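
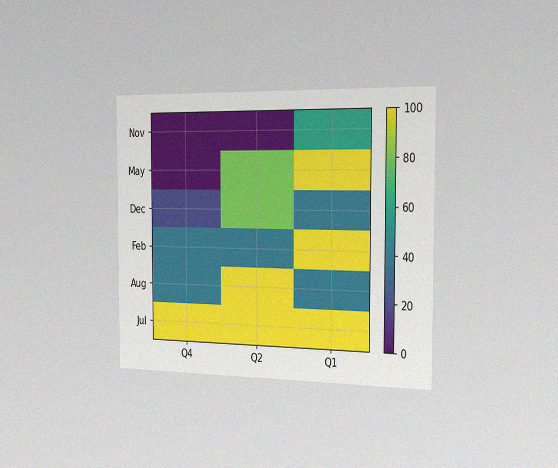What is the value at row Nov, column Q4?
The chart is viewed slightly from the right, with some photo noise. Matching cell (Nov, Q4) against the colorbar gives 0.

0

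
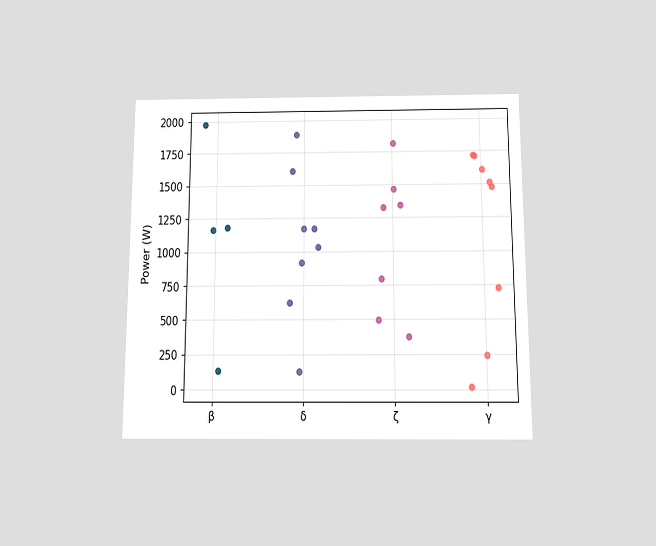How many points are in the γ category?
The chart is viewed slightly from below. Counting the markers in the γ column gives 8.

8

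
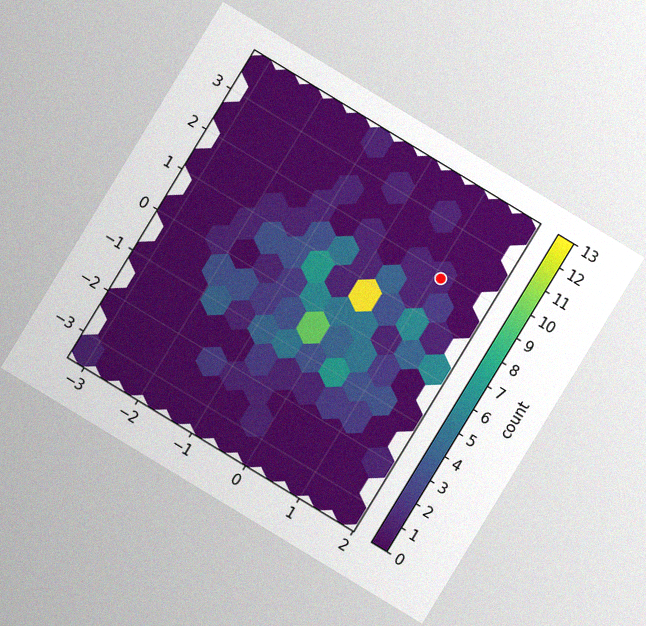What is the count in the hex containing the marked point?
The chart is tilted about 31° clockwise, with some photo noise. The marked hex reads 1 on the colorbar.

1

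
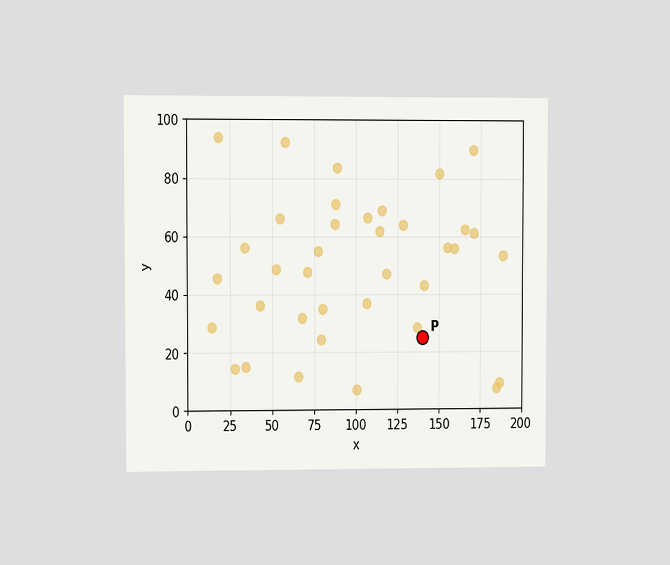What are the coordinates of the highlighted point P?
The chart is viewed at a slight angle. Following the gridlines from P to each axis, P sits at (140, 25).

(140, 25)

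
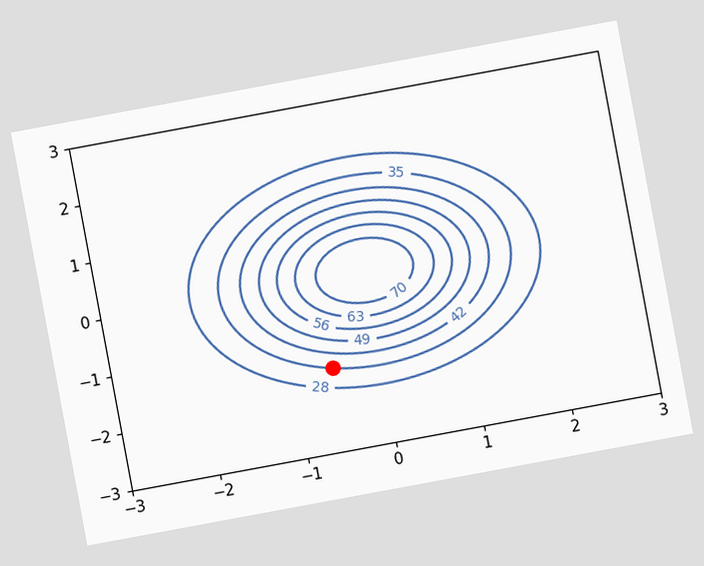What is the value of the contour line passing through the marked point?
The chart is tilted about 10° counter-clockwise. The marked point sits on the contour labelled 35.

35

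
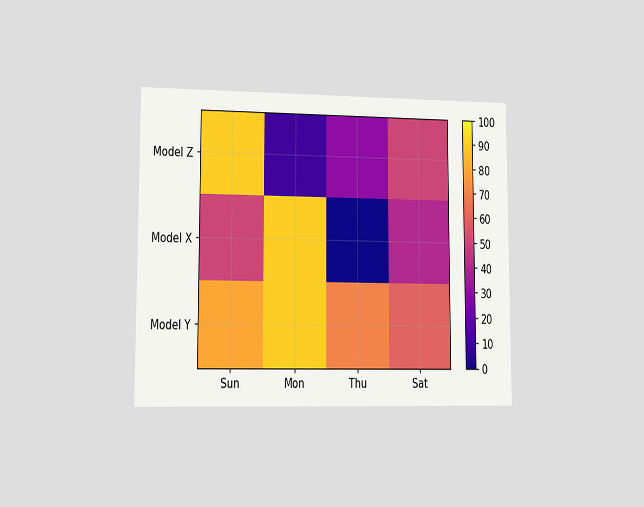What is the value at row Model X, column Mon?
The chart is viewed slightly from the left. Matching cell (Model X, Mon) against the colorbar gives 90.

90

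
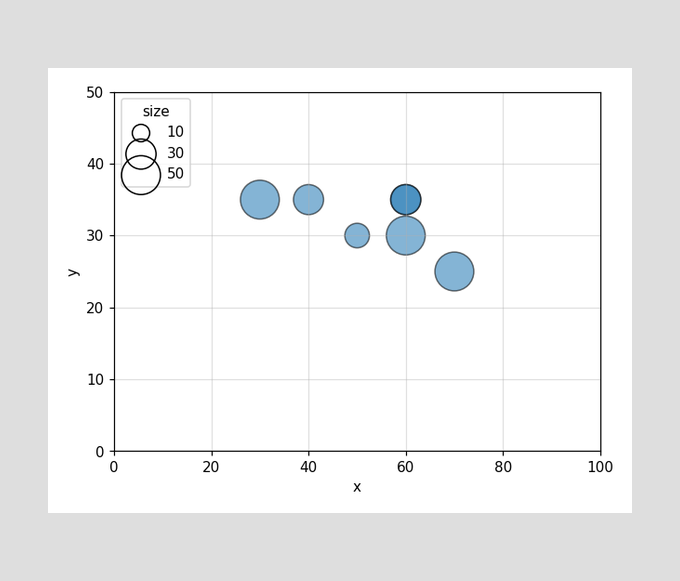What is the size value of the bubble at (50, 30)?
Matching the bubble at (50, 30) against the size legend gives 20.

20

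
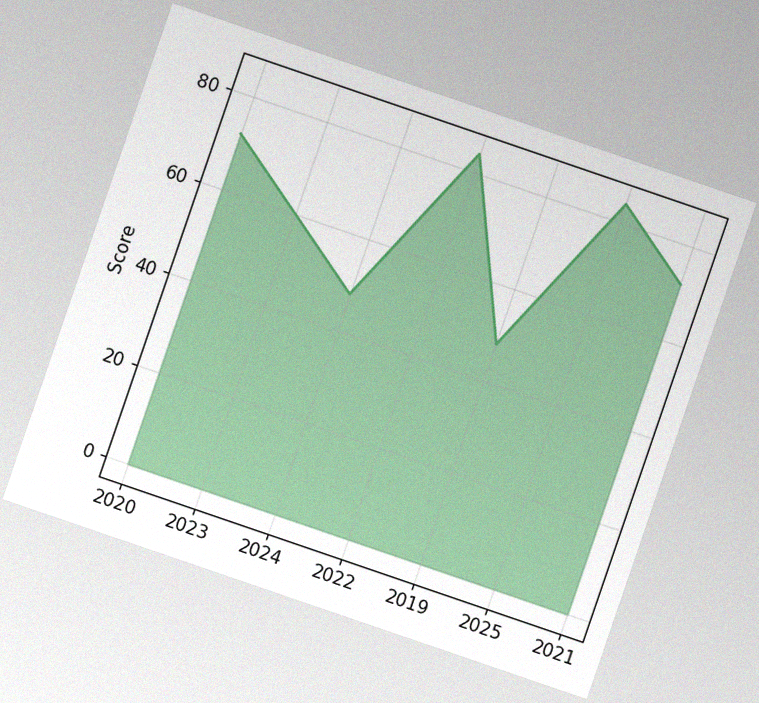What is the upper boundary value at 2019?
48

The chart is tilted about 19° clockwise, with some photo noise. At 2019 the upper boundary is at 48.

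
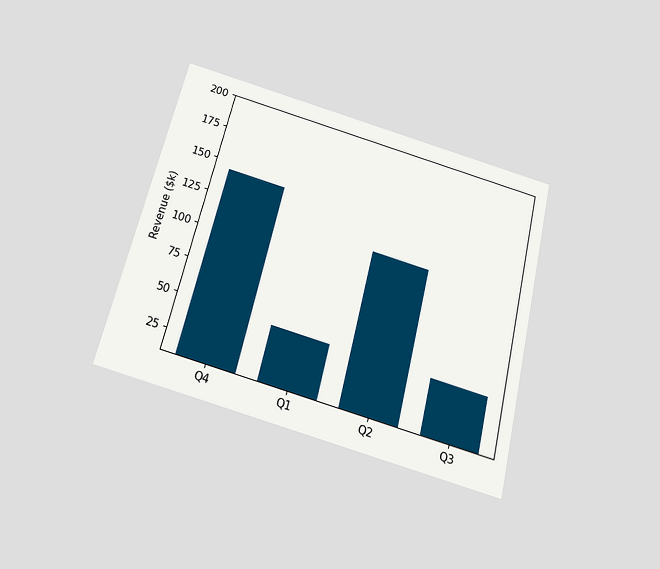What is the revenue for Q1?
$48k

The chart is tilted about 14° clockwise and viewed slightly from below. Reading along the chart's y-axis, the Q1 bar reaches $48k.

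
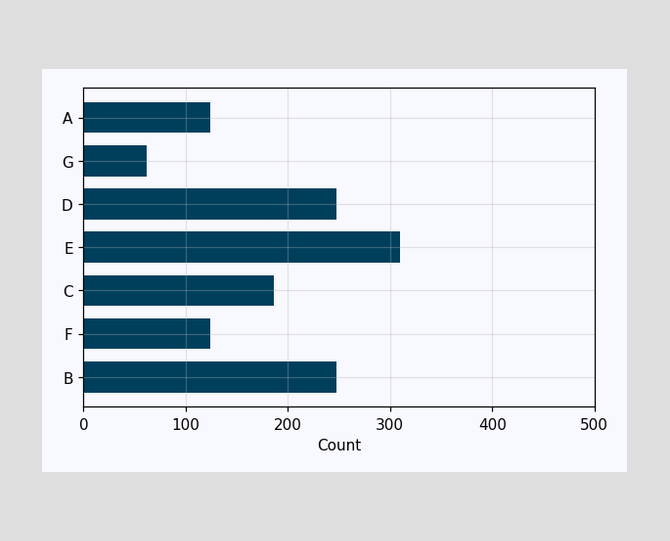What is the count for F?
124

Reading along the chart's x-axis, the F bar reaches 124.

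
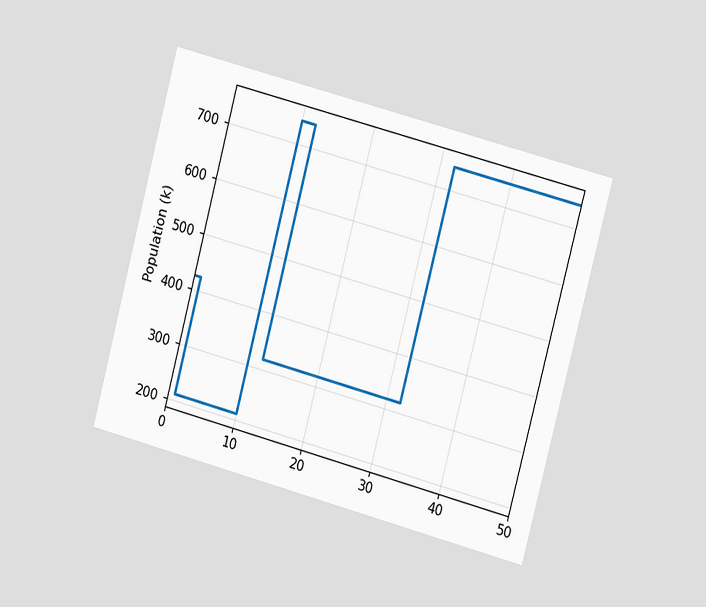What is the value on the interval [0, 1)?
424k

The chart is tilted about 15° clockwise and viewed slightly from the right. On [0, 1) the step sits at 424k.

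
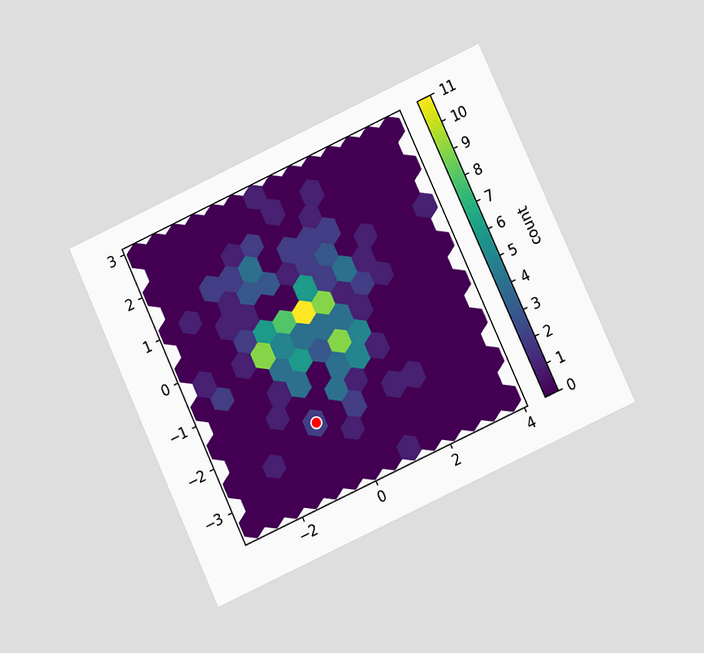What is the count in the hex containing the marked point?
2

The chart is tilted about 25° counter-clockwise and viewed at a slight angle. The marked hex reads 2 on the colorbar.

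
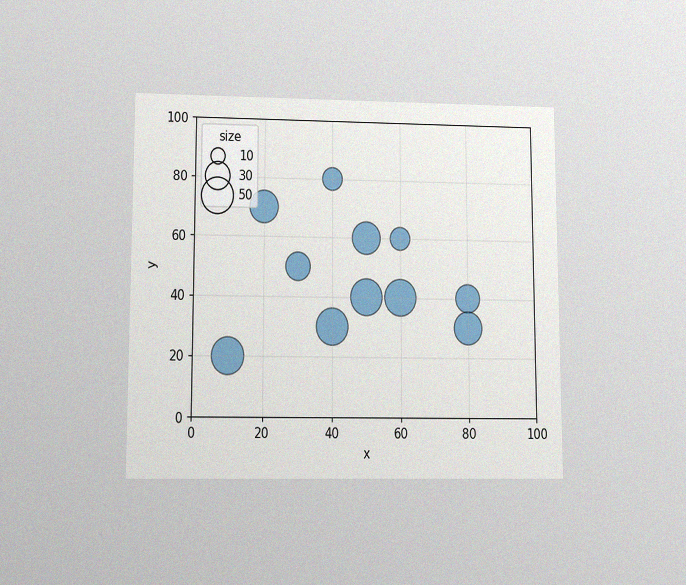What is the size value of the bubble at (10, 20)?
The chart is viewed at a slight angle, with some photo noise. Matching the bubble at (10, 20) against the size legend gives 50.

50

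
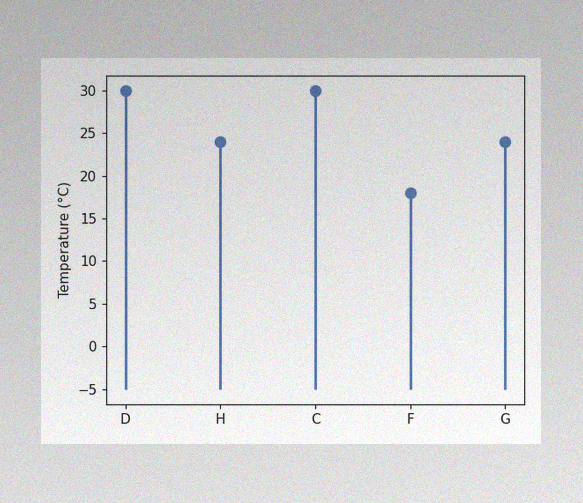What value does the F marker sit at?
The image has some photo noise and uneven lighting. The F marker sits at 18°C.

18°C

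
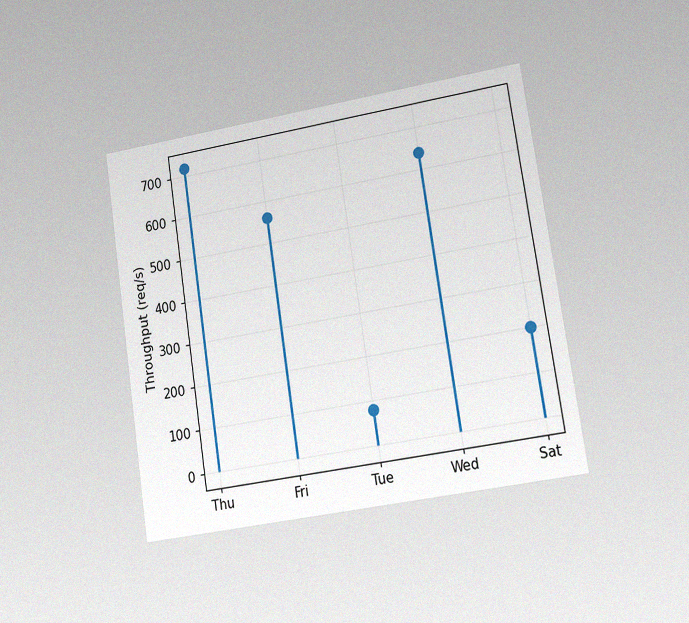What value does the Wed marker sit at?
640req/s

The chart is tilted about 9° counter-clockwise and viewed at a slight angle, with some photo noise. The Wed marker sits at 640req/s.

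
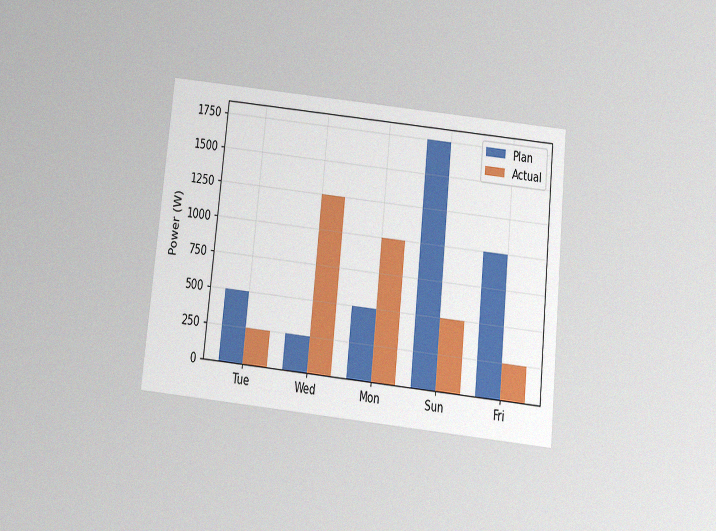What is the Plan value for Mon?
The chart is tilted about 6° clockwise and viewed slightly from below, with some photo noise. The Plan bar at Mon reaches 500W on the y-axis.

500W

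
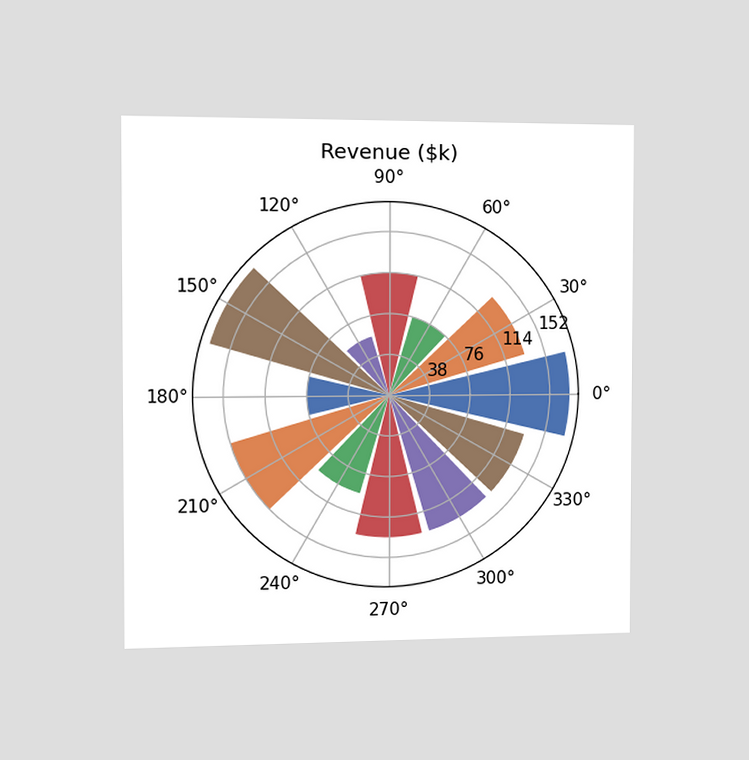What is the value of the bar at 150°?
$171k

The chart is viewed slightly from the left. The bar at 150° reaches $171k on the radial axis.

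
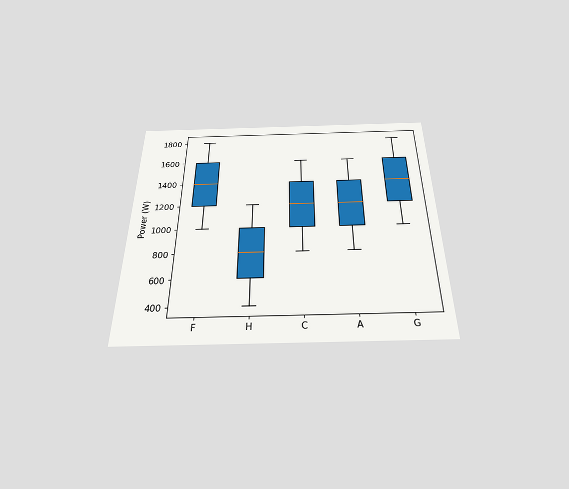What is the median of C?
The chart is viewed slightly from below. The median line in the C box sits at 1200W.

1200W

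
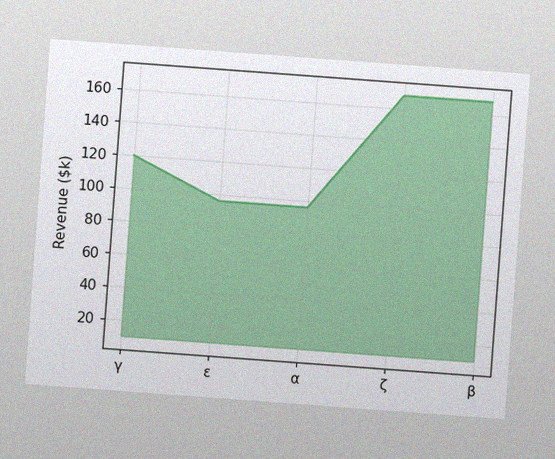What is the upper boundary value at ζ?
$168k

The chart is tilted about 4° clockwise, with some photo noise. At ζ the upper boundary is at $168k.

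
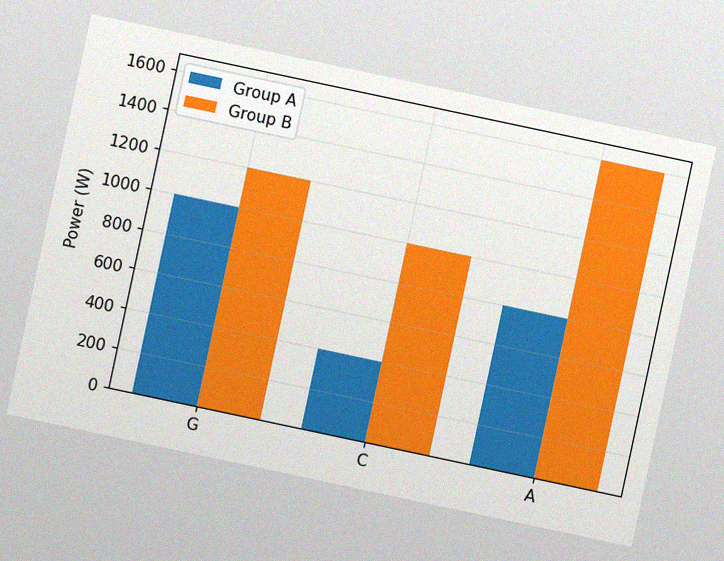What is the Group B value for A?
1600W

The chart is tilted about 12° clockwise, with some photo noise. The Group B bar at A reaches 1600W on the y-axis.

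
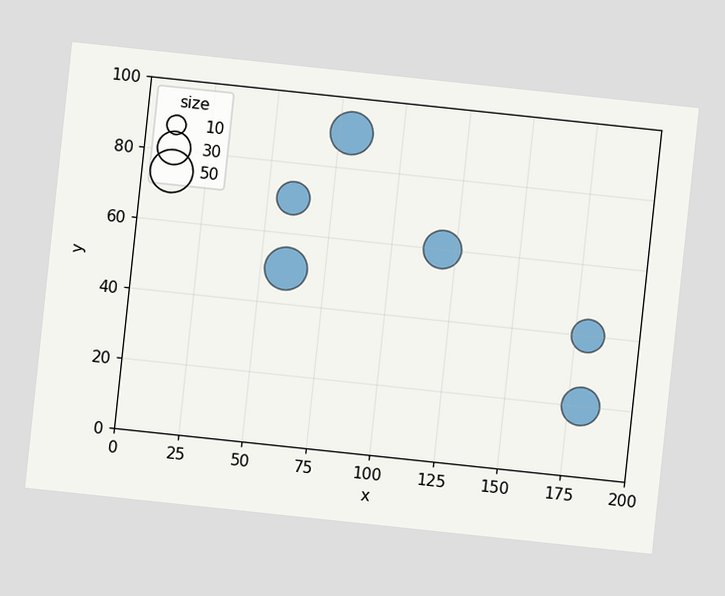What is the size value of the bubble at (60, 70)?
The chart is tilted about 6° clockwise. Matching the bubble at (60, 70) against the size legend gives 30.

30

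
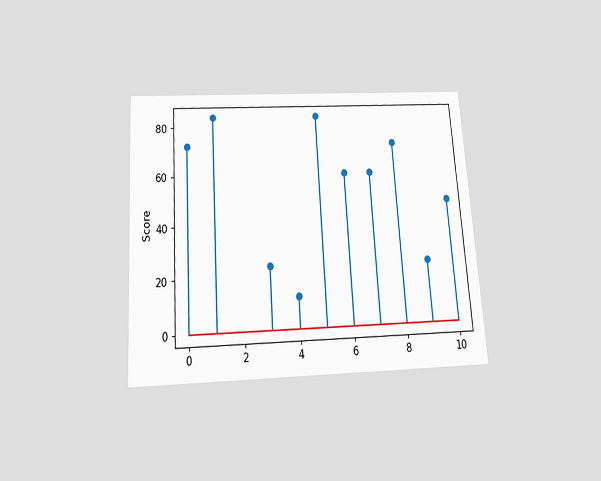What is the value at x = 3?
24

The chart is tilted about 4° counter-clockwise and viewed slightly from below. The stem at x=3 reaches 24.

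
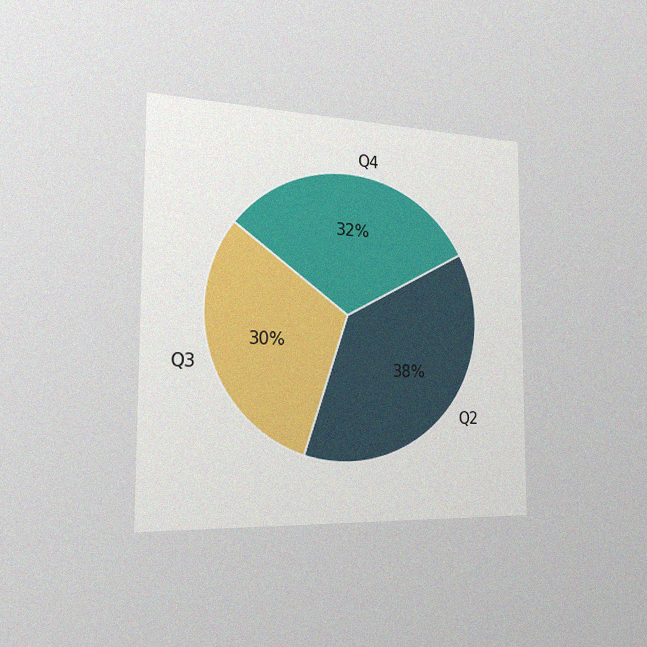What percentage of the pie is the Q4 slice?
32%

The chart is viewed slightly from the left, with some photo noise. The Q4 slice takes up 32% of the pie.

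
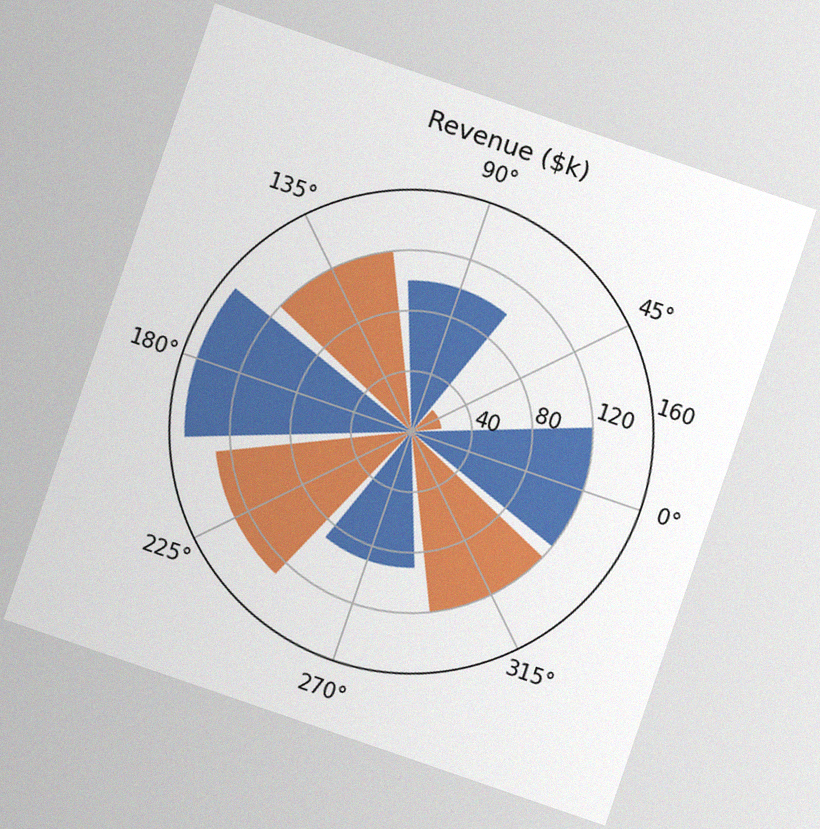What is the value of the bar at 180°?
The chart is tilted about 19° clockwise, with some photo noise. The bar at 180° reaches $150k on the radial axis.

$150k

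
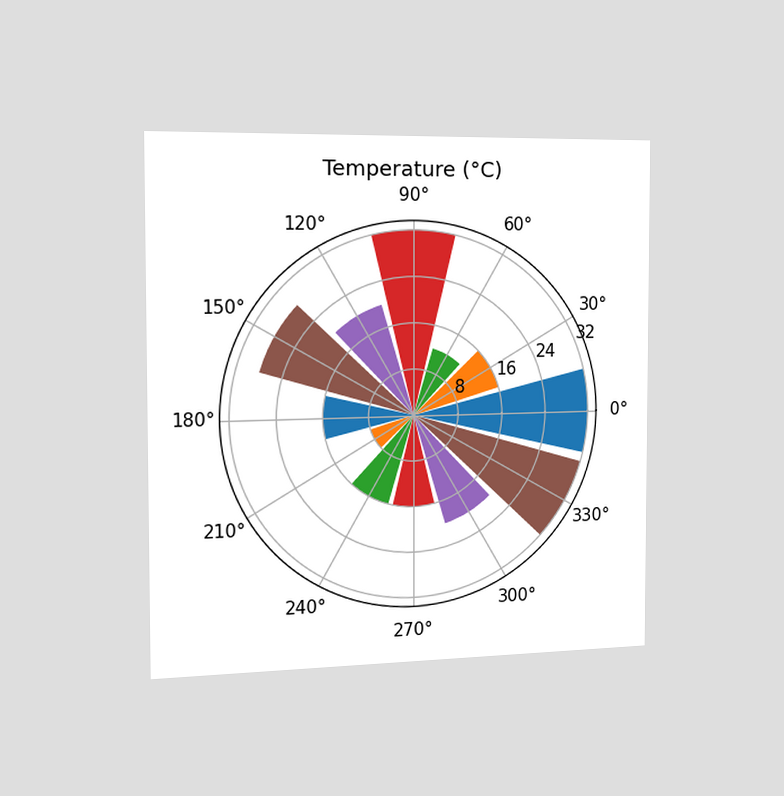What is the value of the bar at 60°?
12°C

The chart is viewed slightly from the left. The bar at 60° reaches 12°C on the radial axis.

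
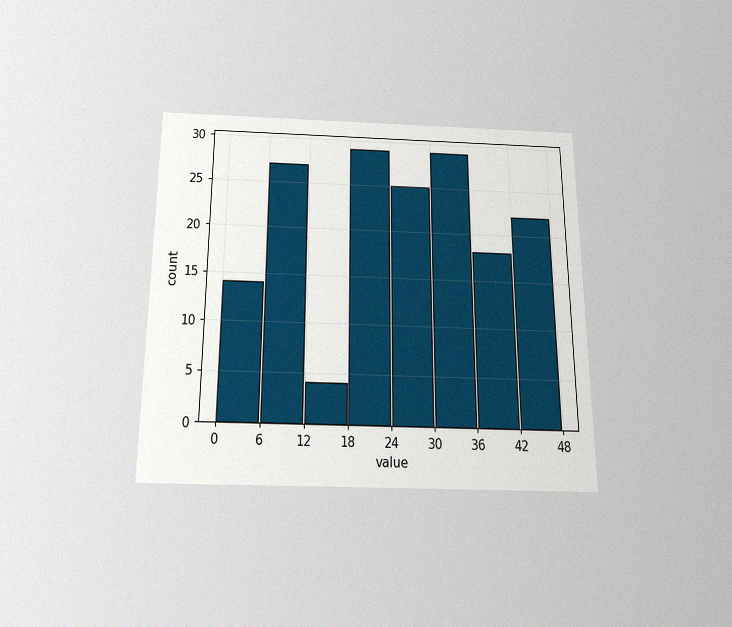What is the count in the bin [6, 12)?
The chart is viewed slightly from below, with some photo noise. The [6, 12) bin has height 27.

27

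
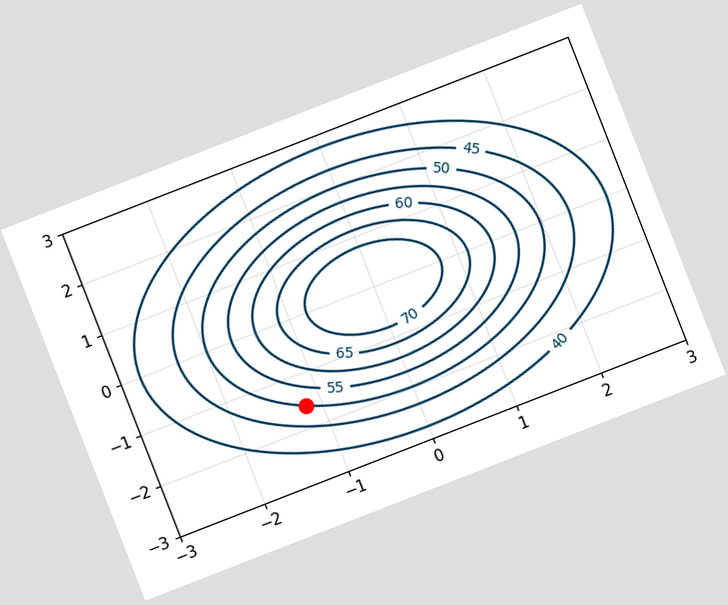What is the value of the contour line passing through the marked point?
50

The chart is tilted about 21° counter-clockwise. The marked point sits on the contour labelled 50.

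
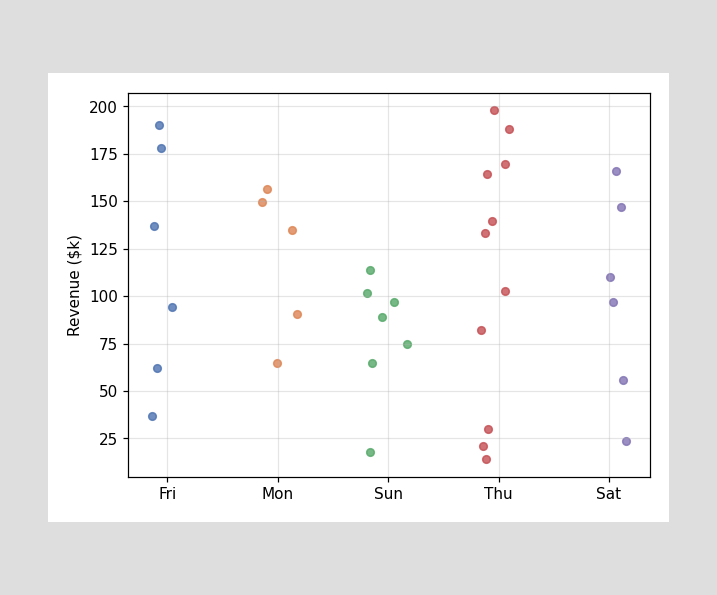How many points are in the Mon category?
5

Counting the markers in the Mon column gives 5.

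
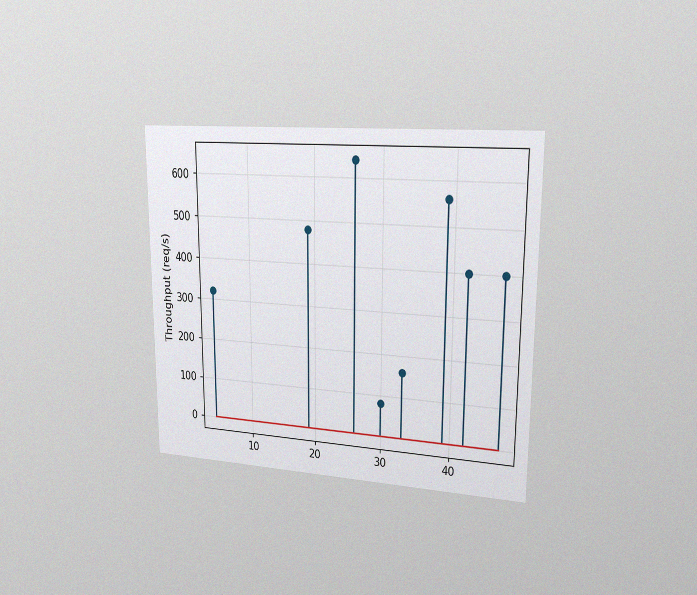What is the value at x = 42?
400req/s

The chart is viewed slightly from the right, with some photo noise. The stem at x=42 reaches 400req/s.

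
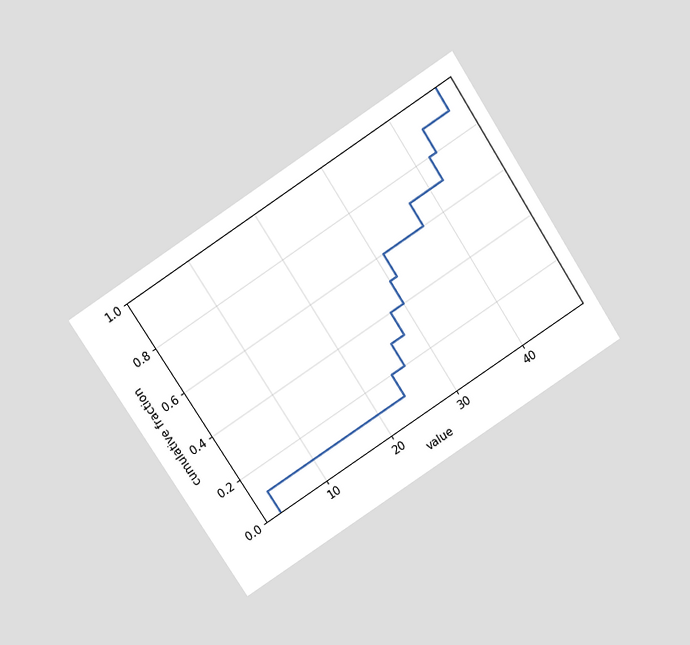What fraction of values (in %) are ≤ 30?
50%

The chart is tilted about 33° counter-clockwise and viewed slightly from above. At x=30 the ECDF step is at 50%.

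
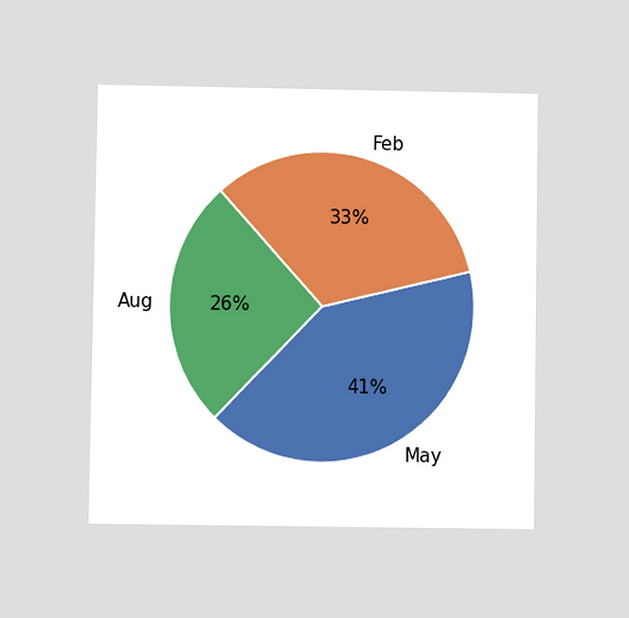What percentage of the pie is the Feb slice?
33%

The chart is viewed at a slight angle. The Feb slice takes up 33% of the pie.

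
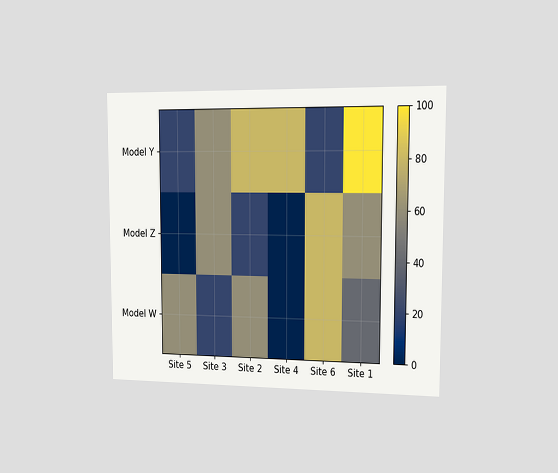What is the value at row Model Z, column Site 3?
The chart is viewed slightly from the right. Matching cell (Model Z, Site 3) against the colorbar gives 60.

60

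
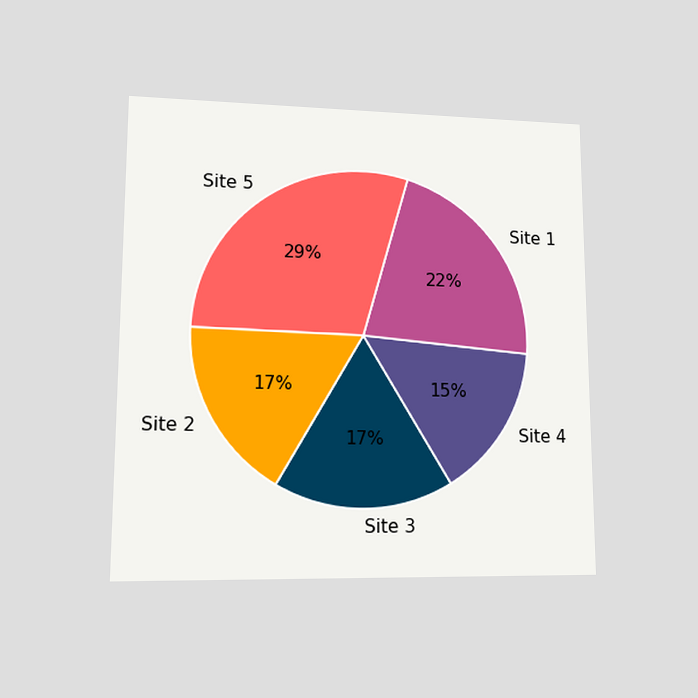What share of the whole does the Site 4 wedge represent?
The chart is viewed at a slight angle. The Site 4 slice takes up 15% of the pie.

15%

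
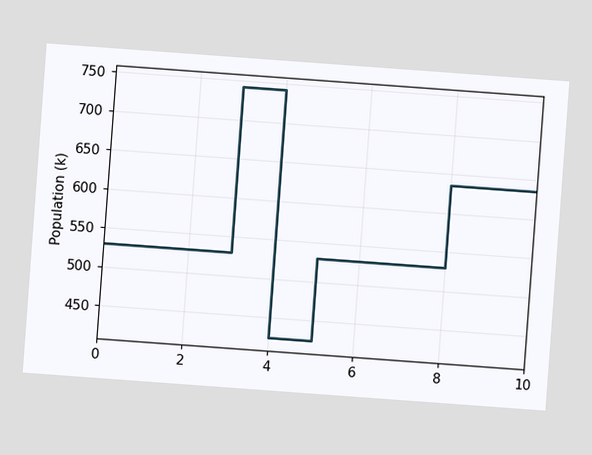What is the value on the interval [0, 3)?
The chart is tilted about 4° clockwise. On [0, 3) the step sits at 530k.

530k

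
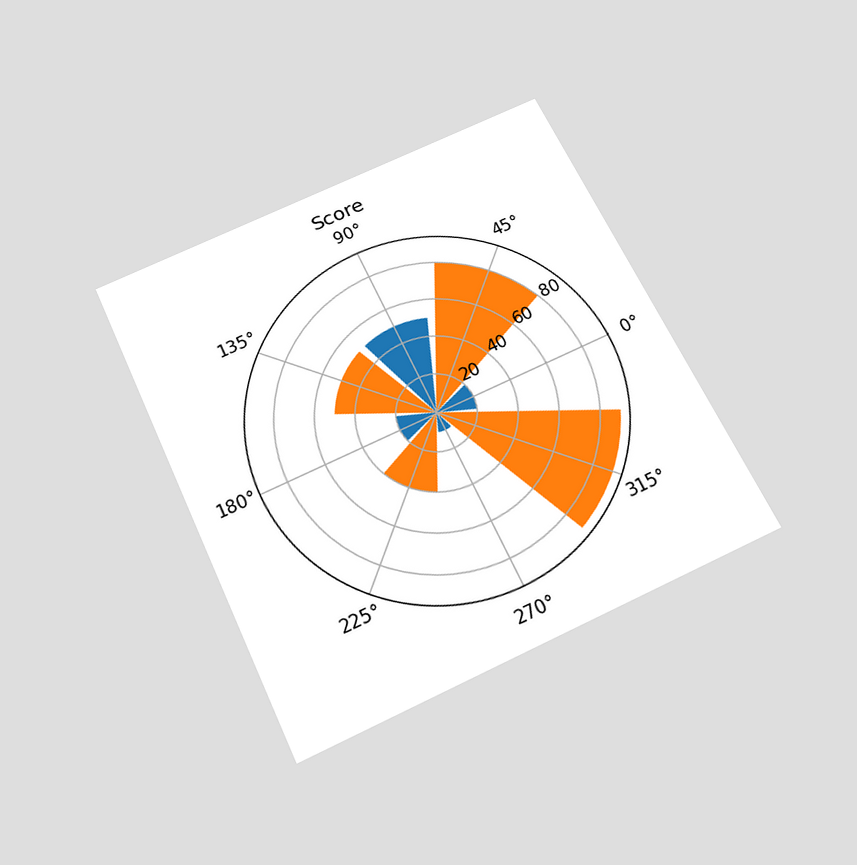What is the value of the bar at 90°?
50

The chart is tilted about 25° counter-clockwise and viewed slightly from below. The bar at 90° reaches 50 on the radial axis.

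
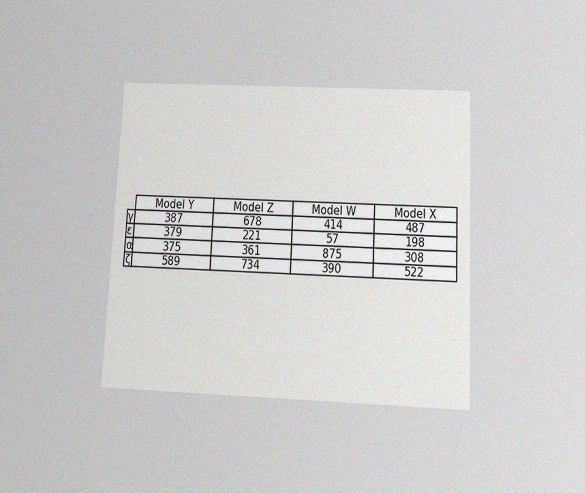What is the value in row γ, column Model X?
487

The chart is tilted about 3° clockwise and viewed slightly from below, with some photo noise. The (γ, Model X) cell reads 487.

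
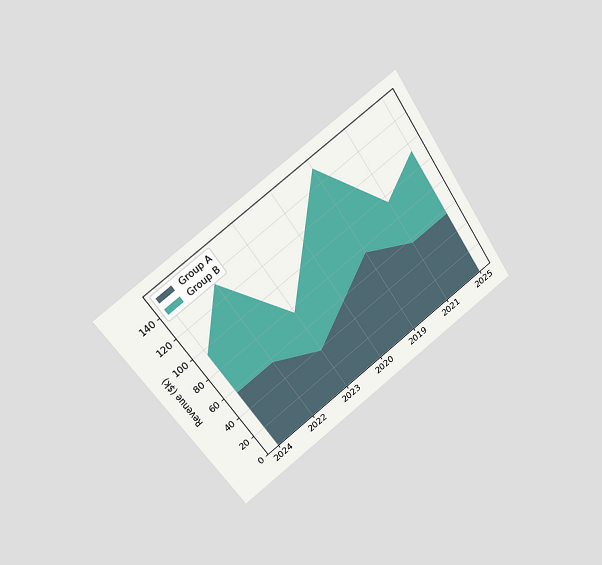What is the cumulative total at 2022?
The chart is tilted about 34° counter-clockwise and viewed at a slight angle. The stacked total at 2022 reaches $133k.

$133k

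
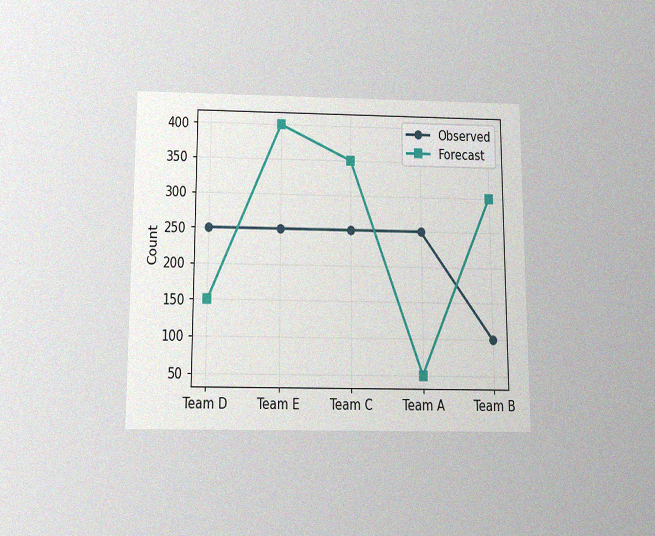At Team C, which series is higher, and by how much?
The chart is viewed slightly from below, with some photo noise. At Team C, Forecast sits above the other line by 100.

Forecast, by 100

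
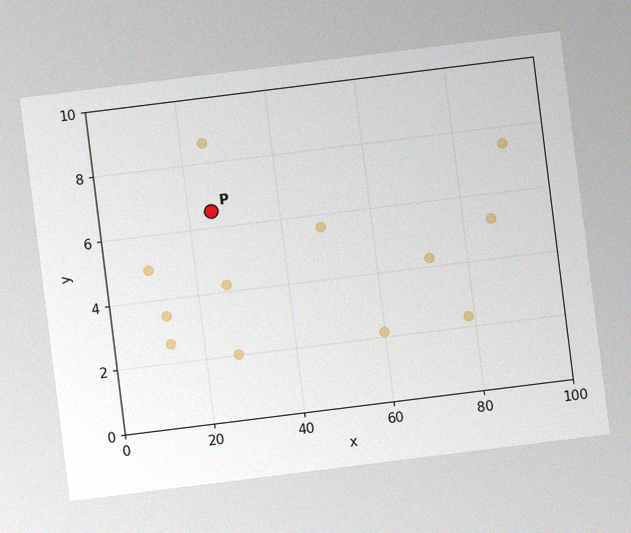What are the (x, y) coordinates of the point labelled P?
(25, 6.5)

The chart is tilted about 7° counter-clockwise, with some photo noise. Following the gridlines from P to each axis, P sits at (25, 6.5).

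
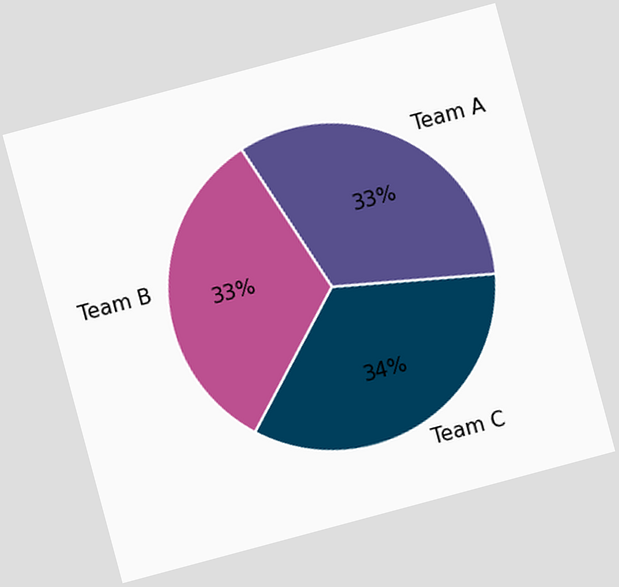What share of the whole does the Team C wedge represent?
The chart is tilted about 15° counter-clockwise. The Team C slice takes up 34% of the pie.

34%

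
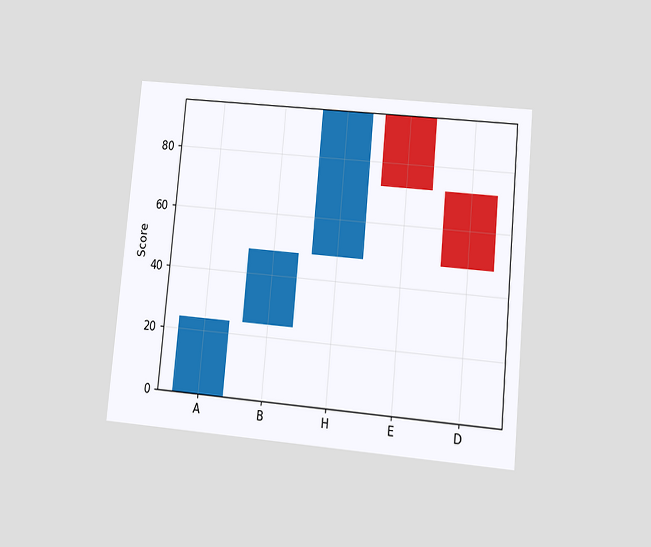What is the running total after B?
48

The chart is tilted about 5° clockwise and viewed at a slight angle. After B the running total reaches 48.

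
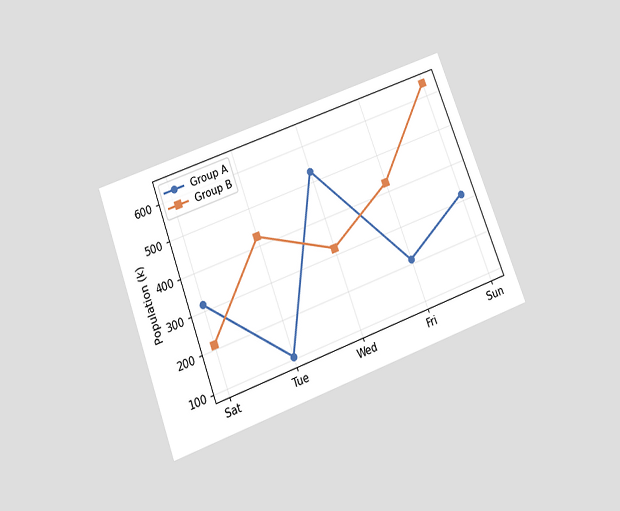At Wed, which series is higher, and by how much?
Group A, by 212k

The chart is tilted about 21° counter-clockwise and viewed slightly from below. At Wed, Group A sits above the other line by 212k.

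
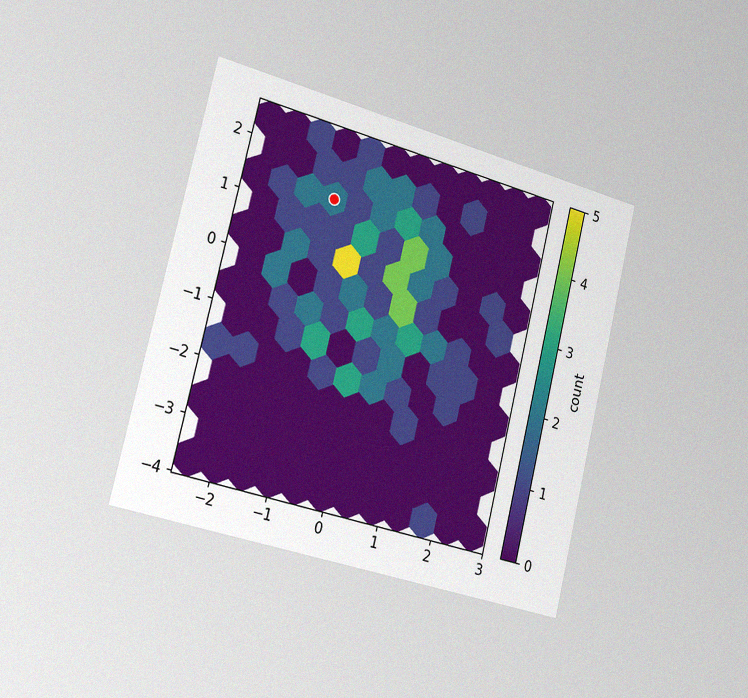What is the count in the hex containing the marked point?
The chart is tilted about 14° clockwise and viewed slightly from the left, with some photo noise. The marked hex reads 2 on the colorbar.

2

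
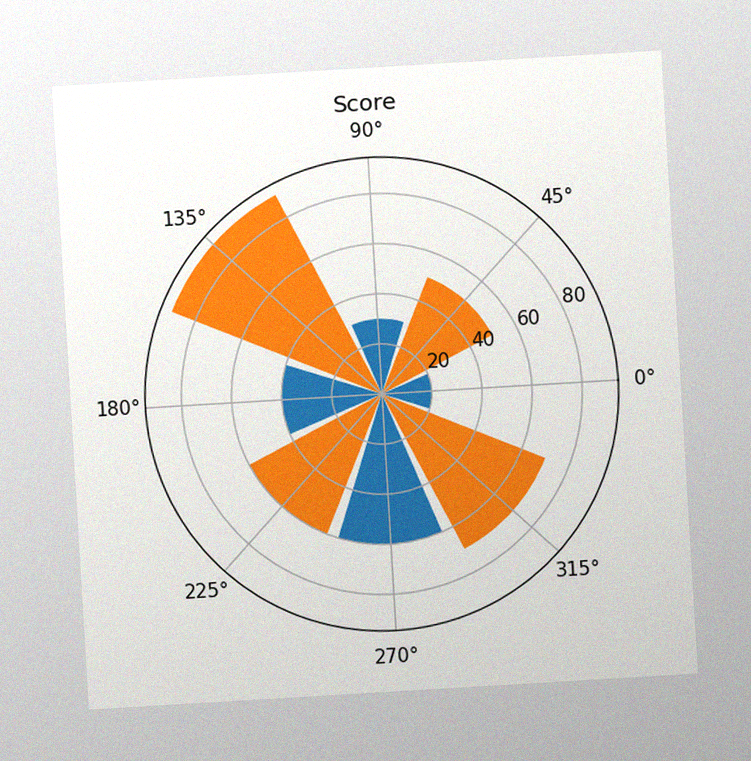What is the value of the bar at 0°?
The chart is tilted about 3° counter-clockwise, with some photo noise. The bar at 0° reaches 20 on the radial axis.

20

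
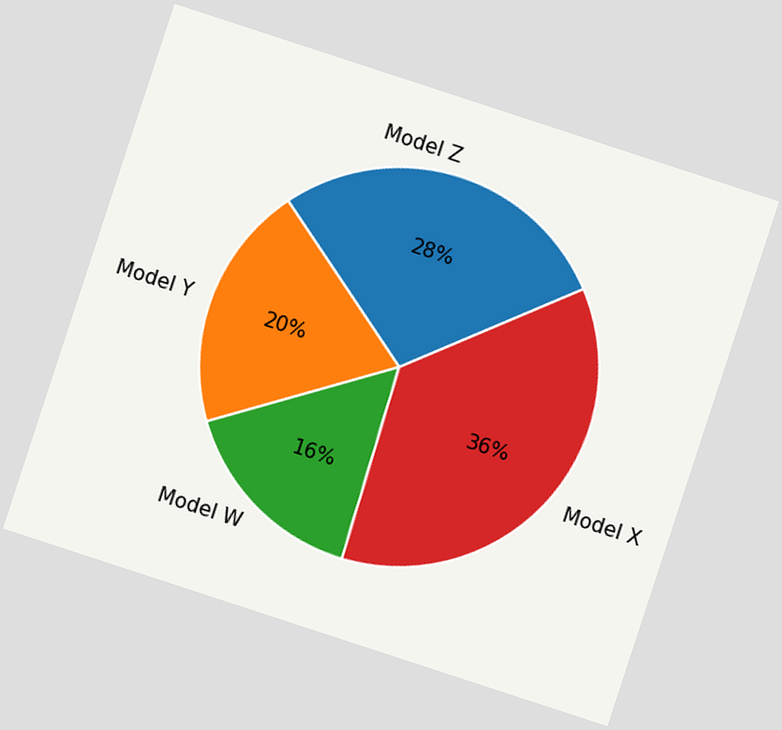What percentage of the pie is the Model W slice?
16%

The chart is tilted about 18° clockwise. The Model W slice takes up 16% of the pie.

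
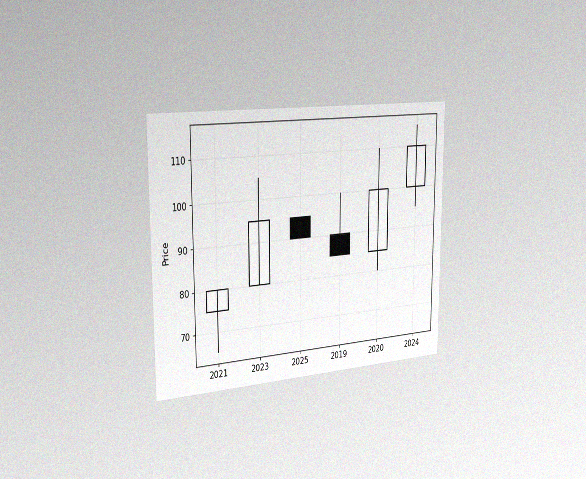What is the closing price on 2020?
The chart is viewed slightly from the left, with some photo noise. The 2020 candle closes at 100.

100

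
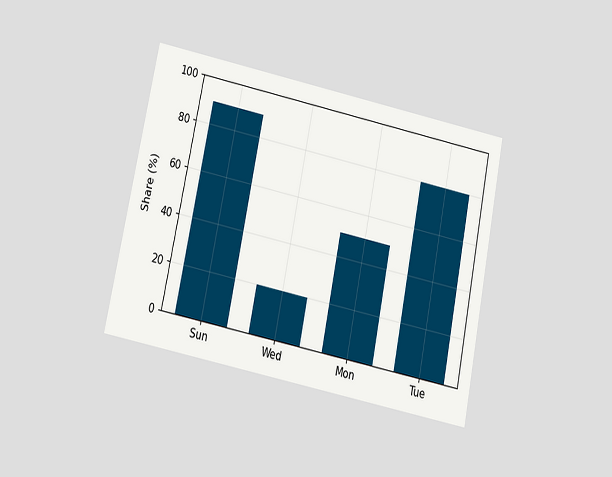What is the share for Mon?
50%

The chart is tilted about 12° clockwise and viewed at a slight angle. Reading along the chart's y-axis, the Mon bar reaches 50%.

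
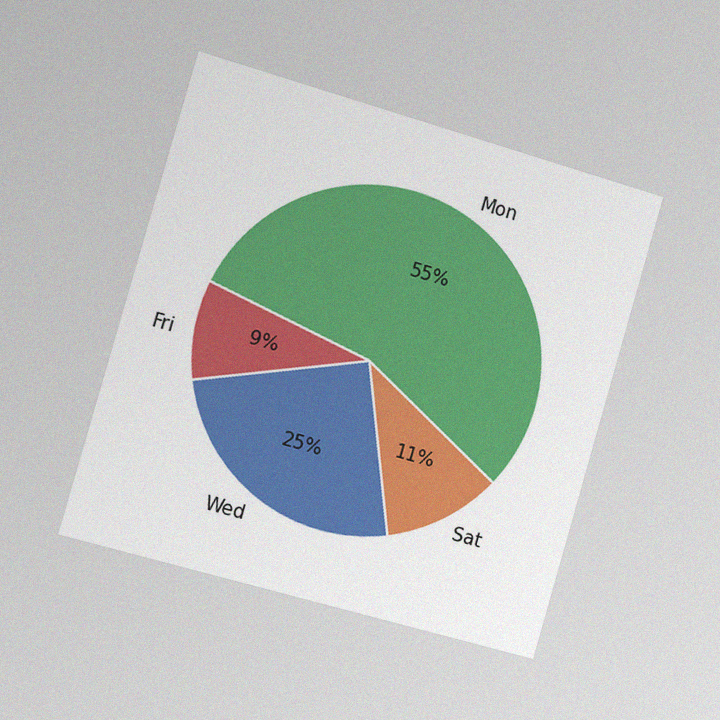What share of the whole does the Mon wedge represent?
The chart is tilted about 16° clockwise and viewed slightly from the left, with some photo noise. The Mon slice takes up 55% of the pie.

55%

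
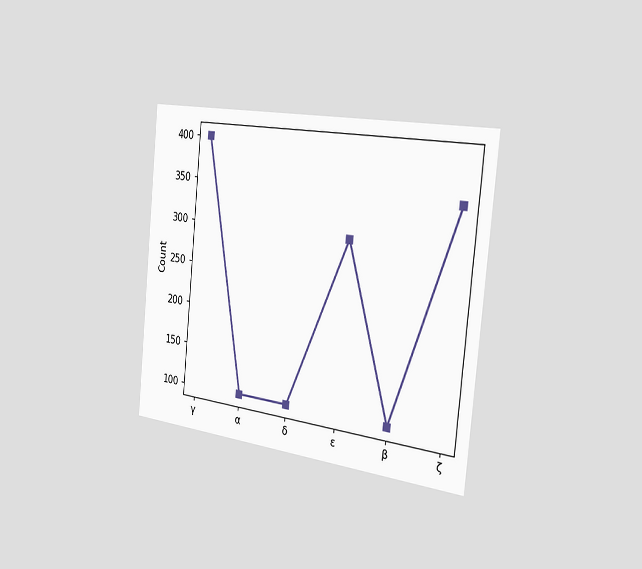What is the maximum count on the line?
400

The chart is tilted about 6° clockwise and viewed slightly from the right. The highest point is at γ, and reading across to the y-axis gives 400.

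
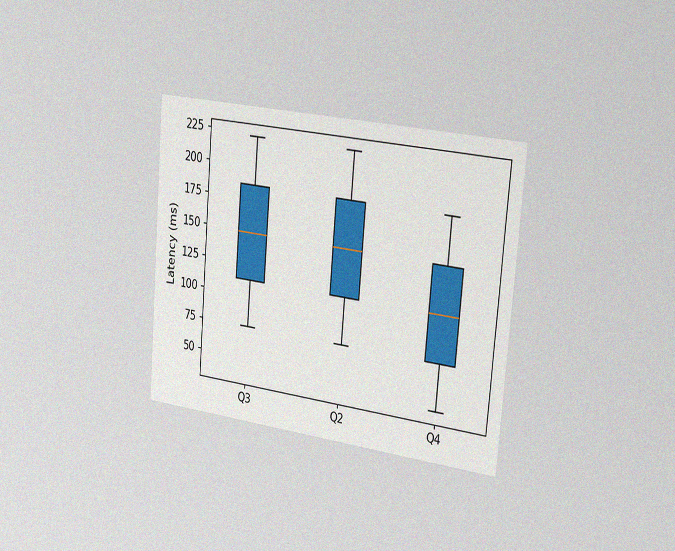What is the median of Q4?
The chart is tilted about 5° clockwise and viewed slightly from the right, with some photo noise. The median line in the Q4 box sits at 111ms.

111ms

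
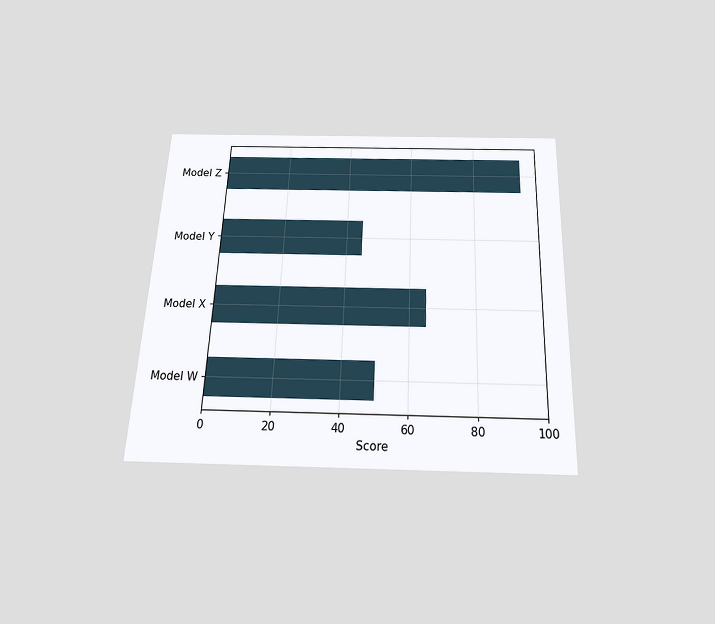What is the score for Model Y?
The chart is tilted about 2° clockwise and viewed slightly from below. Reading along the chart's x-axis, the Model Y bar reaches 45.

45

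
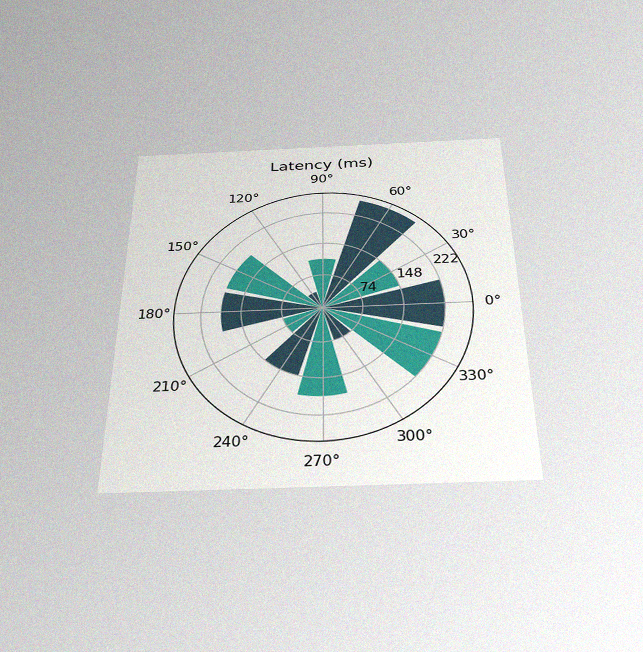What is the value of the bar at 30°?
The chart is viewed slightly from below, with some photo noise. The bar at 30° reaches 148ms on the radial axis.

148ms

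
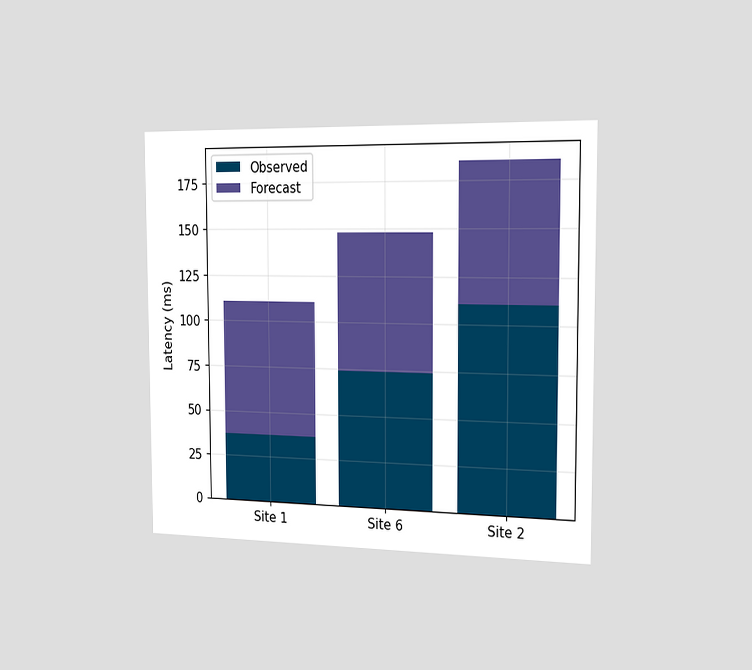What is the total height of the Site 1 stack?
The chart is viewed slightly from the right. The Site 1 stack's top reaches 111ms on the y-axis.

111ms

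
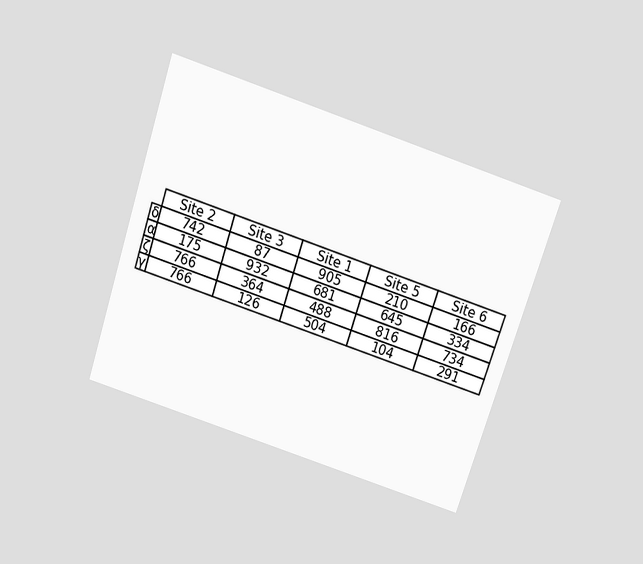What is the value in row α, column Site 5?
645

The chart is tilted about 18° clockwise and viewed slightly from above. The (α, Site 5) cell reads 645.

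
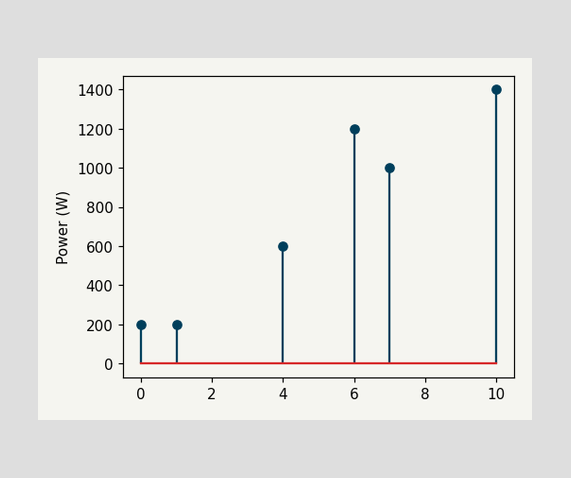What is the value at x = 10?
The stem at x=10 reaches 1400W.

1400W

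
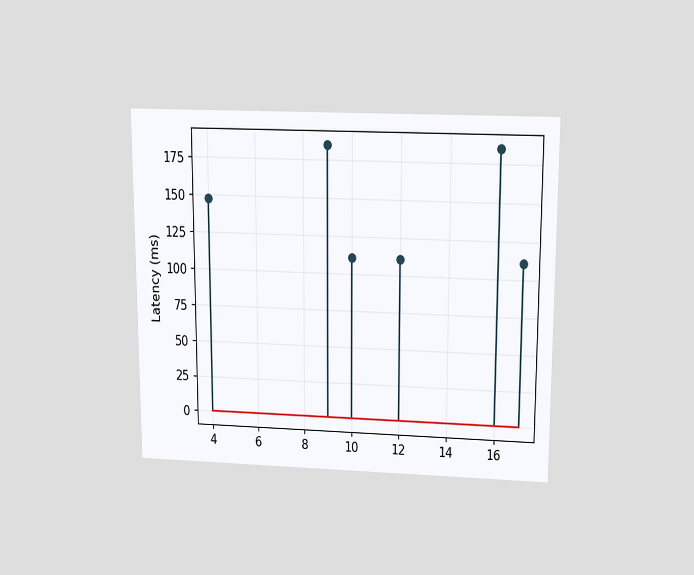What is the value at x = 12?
The chart is viewed slightly from above. The stem at x=12 reaches 111ms.

111ms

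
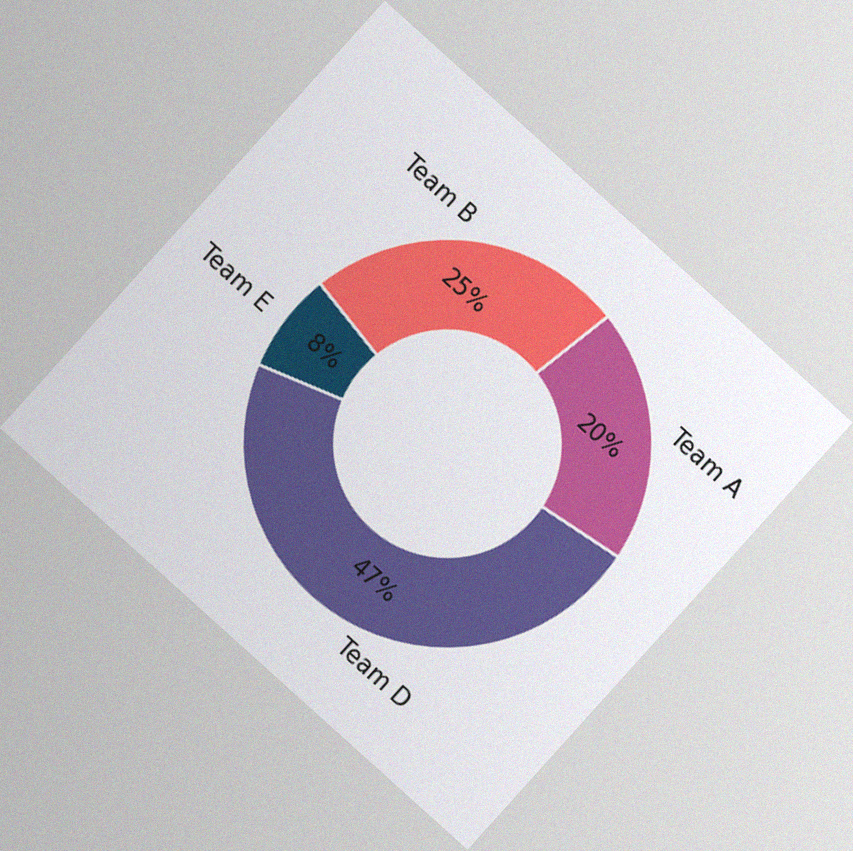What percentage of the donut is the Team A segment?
The chart is tilted about 42° clockwise, with some photo noise. The Team A segment takes up 20% of the ring.

20%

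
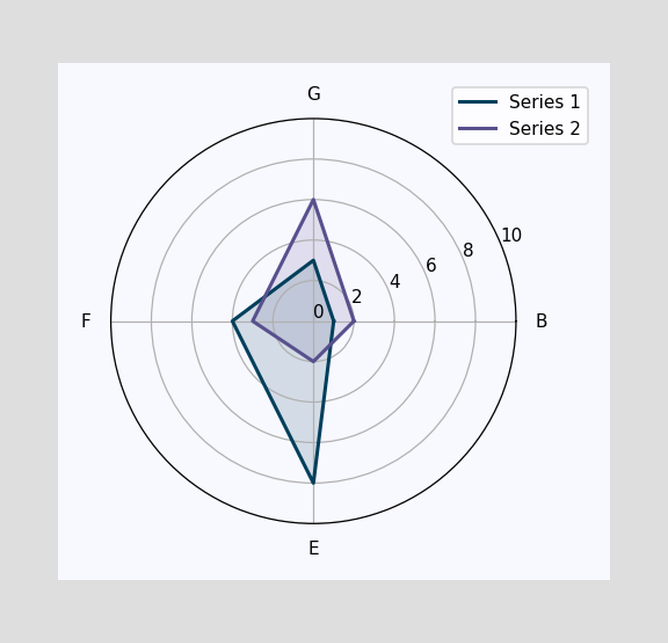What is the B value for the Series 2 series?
2

On the B axis, Series 2 reaches 2.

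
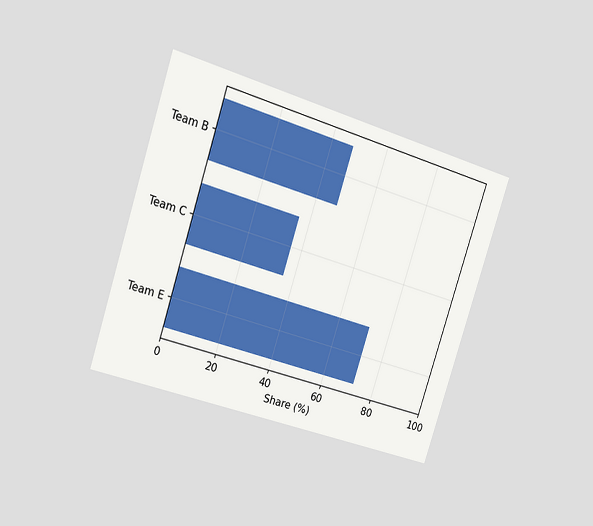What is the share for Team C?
36%

The chart is tilted about 18° clockwise and viewed slightly from the left. Reading along the chart's x-axis, the Team C bar reaches 36%.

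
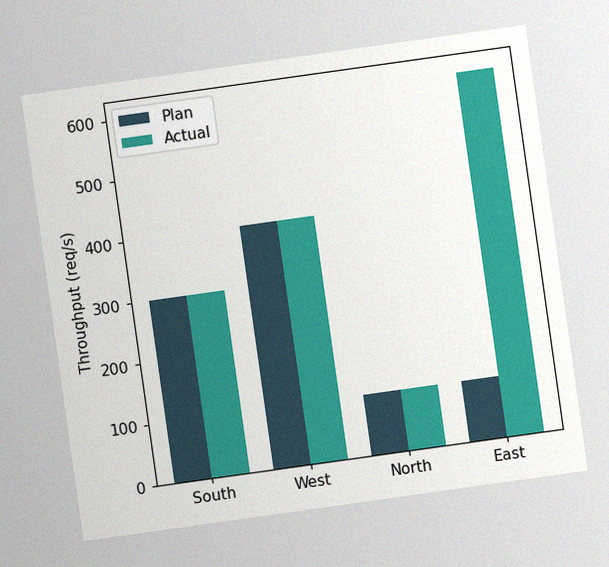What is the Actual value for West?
400req/s

The chart is tilted about 8° counter-clockwise, with some photo noise. The Actual bar at West reaches 400req/s on the y-axis.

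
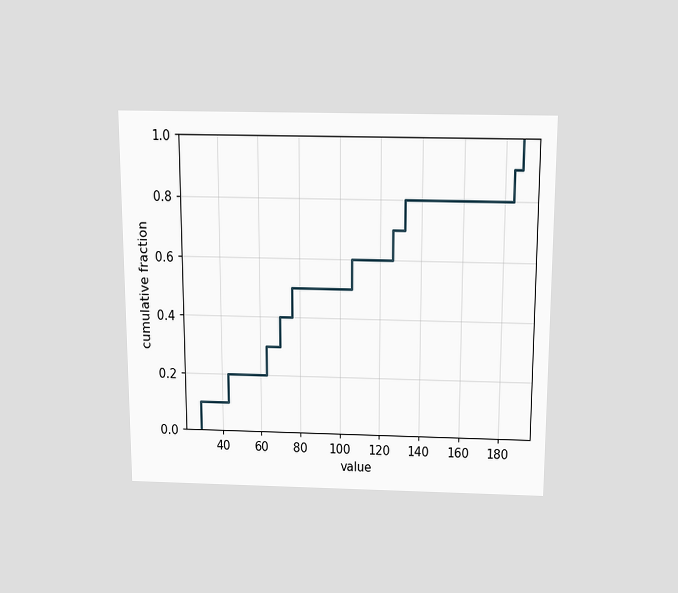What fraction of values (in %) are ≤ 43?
20%

The chart is viewed slightly from above. At x=43 the ECDF step is at 20%.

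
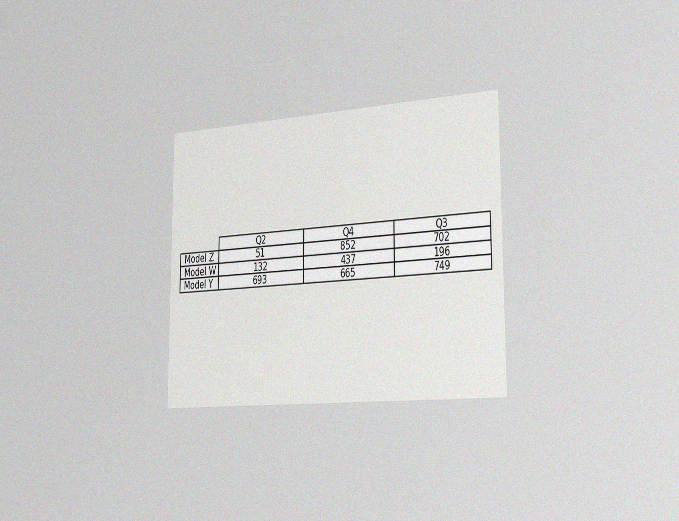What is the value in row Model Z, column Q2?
The chart is viewed slightly from the right, with some photo noise. The (Model Z, Q2) cell reads 51.

51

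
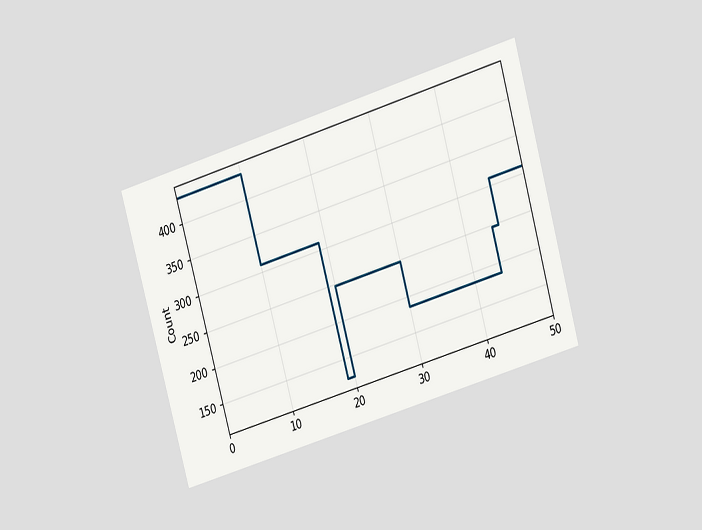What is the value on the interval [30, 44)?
186

The chart is tilted about 16° counter-clockwise and viewed at a slight angle. On [30, 44) the step sits at 186.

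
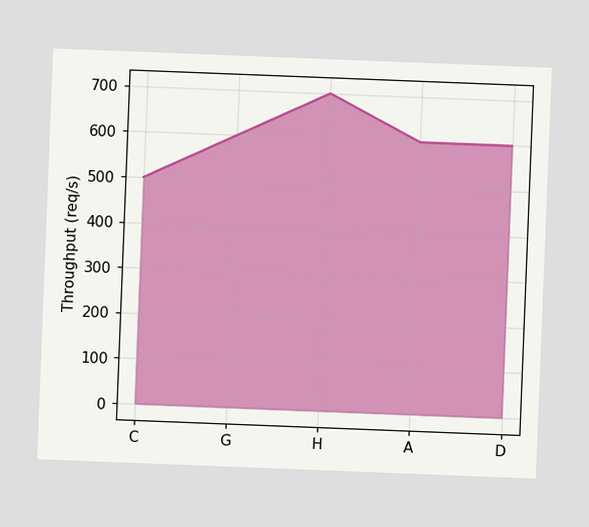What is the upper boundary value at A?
600req/s

The chart is tilted about 2° clockwise. At A the upper boundary is at 600req/s.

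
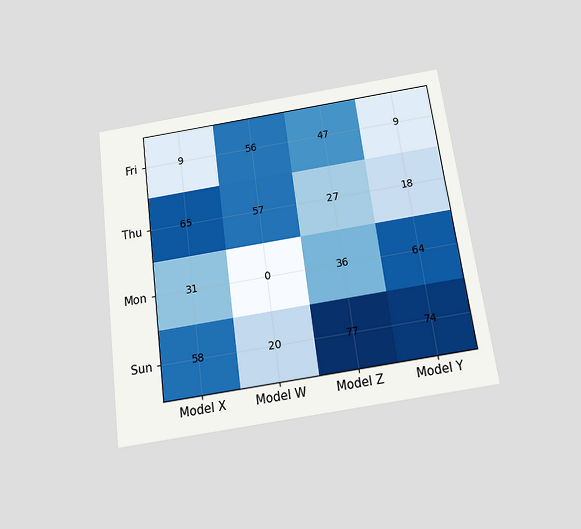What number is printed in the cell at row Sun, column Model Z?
The chart is tilted about 8° counter-clockwise and viewed slightly from below. The (Sun, Model Z) cell reads 77.

77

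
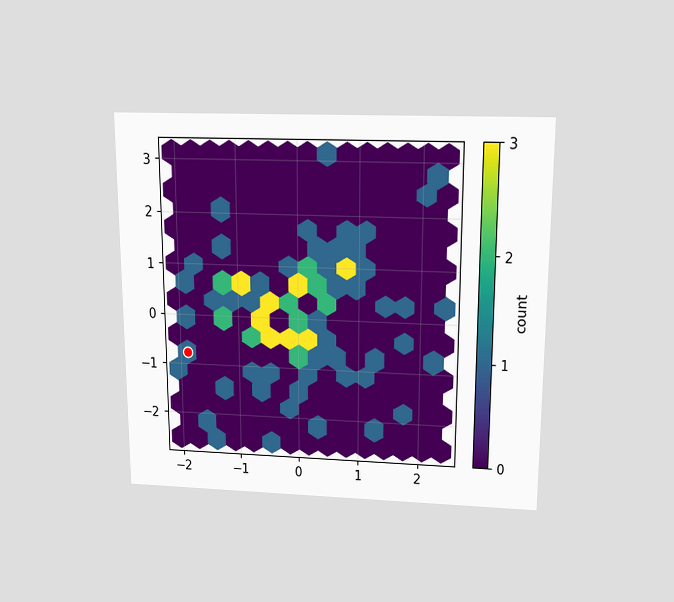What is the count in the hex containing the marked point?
1

The chart is viewed slightly from above. The marked hex reads 1 on the colorbar.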